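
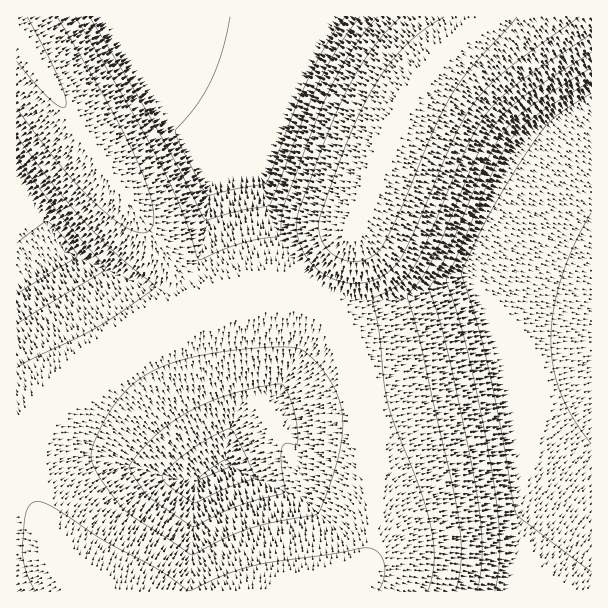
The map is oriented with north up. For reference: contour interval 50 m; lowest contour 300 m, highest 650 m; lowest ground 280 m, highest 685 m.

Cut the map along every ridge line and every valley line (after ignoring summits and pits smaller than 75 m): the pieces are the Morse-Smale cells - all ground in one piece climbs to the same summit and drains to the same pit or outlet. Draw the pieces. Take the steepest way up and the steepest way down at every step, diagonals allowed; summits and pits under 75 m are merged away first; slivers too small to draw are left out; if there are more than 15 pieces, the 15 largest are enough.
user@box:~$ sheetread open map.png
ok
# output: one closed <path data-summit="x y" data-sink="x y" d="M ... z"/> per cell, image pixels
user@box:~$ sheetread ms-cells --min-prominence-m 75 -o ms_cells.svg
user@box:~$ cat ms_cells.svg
<path data-summit="380 162" data-sink="591 330" d="M591 16l-112 0-3 8-42 38-19 25-21 39-40 101-40 52-11 11-5 1 19 10 11 11 12 18 9 20 17 57 8 75-1 55-3 15-6 14-14 14-35 12 277-1z"/><path data-summit="380 162" data-sink="224 465" d="M294 290l-28 0-35 8-34 12-50 24-40 26-24 18-26 22-17 20-8 14-6 19 0 24 4 14 8 24 22 40 8 12 22 21 8 4 216 0 36-12 14-14 6-14 3-15 1-55-6-59-8-42-11-31-17-32-15-17-12-7z"/><path data-summit="17 30" data-sink="261 171" d="M333 16l-316 0-1 17 102 155 58 84 10 10 8-10 8-20 9-67 11-5 32-6 8-4 36-90z"/><path data-summit="380 162" data-sink="261 171" d="M477 16l-142 0-16 23-21 41-36 90-8 4-32 6-11 5-9 67-8 20-8 12 12 12 11 5 19-1 38-10 37 0 11-11 40-52 40-101 21-39 19-25 42-38z"/><path data-summit="17 30" data-sink="62 254" d="M17 34l-1 247 2 1 47-30 55 25 26 9 25 3 12-5 3-2-68-94z"/><path data-summit="380 162" data-sink="62 254" d="M65 252l-49 30 0 233 8 1 11 4 13 16 1-2-15-30-8-27 0-24 4-12 14-27 39-36 42-30 61-34 40-14-22 0-6-4-13-13-14 6-25-3-26-9z"/><path data-summit="380 162" data-sink="591 330" d="M24 516l-8 0 0 75 80 1-28-25-25-39-8-8z"/>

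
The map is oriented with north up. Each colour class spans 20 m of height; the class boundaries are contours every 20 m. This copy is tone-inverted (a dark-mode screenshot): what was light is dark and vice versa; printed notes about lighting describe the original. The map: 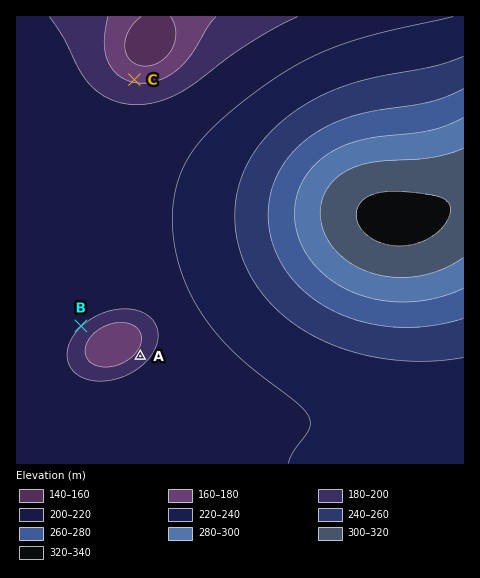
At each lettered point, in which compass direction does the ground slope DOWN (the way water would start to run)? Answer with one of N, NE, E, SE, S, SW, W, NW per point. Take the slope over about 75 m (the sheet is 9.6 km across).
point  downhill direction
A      NW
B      SE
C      N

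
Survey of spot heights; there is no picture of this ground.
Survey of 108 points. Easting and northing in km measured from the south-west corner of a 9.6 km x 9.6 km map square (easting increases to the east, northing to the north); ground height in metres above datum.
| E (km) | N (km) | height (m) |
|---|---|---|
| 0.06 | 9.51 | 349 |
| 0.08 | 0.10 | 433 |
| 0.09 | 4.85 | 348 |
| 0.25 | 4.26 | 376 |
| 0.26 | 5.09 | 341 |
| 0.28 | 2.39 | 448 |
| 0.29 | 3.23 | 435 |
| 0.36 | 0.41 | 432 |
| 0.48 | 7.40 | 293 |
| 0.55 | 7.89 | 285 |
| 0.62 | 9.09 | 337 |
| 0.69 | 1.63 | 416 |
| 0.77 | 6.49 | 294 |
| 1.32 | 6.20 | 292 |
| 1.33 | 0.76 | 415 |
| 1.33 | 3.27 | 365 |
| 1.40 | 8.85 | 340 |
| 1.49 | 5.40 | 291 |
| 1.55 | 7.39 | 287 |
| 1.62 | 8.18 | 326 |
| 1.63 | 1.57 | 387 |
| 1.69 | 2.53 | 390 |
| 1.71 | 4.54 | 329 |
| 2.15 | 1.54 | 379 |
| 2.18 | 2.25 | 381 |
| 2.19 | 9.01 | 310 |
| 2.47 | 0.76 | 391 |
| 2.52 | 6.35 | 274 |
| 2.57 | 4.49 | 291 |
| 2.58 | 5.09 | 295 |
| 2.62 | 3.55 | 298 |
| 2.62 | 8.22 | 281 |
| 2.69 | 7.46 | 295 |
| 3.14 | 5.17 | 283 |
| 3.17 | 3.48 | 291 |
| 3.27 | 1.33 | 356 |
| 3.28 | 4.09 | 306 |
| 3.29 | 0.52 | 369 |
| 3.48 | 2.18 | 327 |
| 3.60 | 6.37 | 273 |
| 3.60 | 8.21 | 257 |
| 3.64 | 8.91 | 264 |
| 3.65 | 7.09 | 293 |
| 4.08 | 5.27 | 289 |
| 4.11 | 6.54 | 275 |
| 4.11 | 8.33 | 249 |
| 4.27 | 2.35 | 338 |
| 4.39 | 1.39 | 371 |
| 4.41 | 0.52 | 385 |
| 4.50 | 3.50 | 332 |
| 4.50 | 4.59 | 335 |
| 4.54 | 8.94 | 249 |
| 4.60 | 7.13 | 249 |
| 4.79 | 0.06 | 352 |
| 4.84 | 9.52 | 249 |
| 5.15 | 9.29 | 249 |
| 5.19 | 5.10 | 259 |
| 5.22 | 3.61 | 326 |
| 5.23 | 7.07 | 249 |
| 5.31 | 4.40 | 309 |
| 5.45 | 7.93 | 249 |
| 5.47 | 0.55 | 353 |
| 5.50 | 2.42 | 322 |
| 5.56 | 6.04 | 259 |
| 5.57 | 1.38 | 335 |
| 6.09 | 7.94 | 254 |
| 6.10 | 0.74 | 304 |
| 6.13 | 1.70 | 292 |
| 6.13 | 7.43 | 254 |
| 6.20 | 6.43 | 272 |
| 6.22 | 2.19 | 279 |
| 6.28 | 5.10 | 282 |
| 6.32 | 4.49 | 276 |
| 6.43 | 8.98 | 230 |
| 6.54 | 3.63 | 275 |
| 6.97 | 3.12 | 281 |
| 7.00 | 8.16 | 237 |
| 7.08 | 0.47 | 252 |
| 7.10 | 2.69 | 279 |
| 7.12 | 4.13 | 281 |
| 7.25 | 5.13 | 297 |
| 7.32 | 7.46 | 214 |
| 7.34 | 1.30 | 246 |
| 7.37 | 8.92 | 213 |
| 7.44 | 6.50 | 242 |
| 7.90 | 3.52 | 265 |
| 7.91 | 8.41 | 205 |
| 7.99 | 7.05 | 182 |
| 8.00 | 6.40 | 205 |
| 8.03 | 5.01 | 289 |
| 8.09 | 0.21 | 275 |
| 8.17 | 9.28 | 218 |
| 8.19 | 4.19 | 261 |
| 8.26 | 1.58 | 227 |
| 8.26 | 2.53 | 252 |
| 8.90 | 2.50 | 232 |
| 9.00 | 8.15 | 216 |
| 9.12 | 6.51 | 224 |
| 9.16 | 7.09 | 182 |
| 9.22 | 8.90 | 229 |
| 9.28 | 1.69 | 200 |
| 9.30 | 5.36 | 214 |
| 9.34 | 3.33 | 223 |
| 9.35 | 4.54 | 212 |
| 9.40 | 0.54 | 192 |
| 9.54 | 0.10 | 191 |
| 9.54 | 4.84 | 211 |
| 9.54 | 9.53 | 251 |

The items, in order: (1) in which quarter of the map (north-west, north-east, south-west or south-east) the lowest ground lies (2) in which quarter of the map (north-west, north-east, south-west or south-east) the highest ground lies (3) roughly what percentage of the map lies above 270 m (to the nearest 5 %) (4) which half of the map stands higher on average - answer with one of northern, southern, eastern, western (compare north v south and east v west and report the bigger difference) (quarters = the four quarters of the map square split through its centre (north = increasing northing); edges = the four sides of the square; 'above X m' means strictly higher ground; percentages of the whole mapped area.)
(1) Look to the north-east quarter for the lowest ground.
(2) Look to the south-west quarter for the highest ground.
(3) Roughly 60 % of the ground is higher than 270 m.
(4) The western half stands higher on average than the eastern half.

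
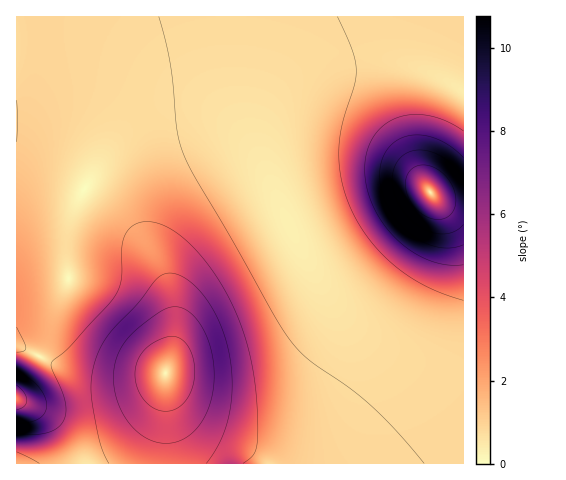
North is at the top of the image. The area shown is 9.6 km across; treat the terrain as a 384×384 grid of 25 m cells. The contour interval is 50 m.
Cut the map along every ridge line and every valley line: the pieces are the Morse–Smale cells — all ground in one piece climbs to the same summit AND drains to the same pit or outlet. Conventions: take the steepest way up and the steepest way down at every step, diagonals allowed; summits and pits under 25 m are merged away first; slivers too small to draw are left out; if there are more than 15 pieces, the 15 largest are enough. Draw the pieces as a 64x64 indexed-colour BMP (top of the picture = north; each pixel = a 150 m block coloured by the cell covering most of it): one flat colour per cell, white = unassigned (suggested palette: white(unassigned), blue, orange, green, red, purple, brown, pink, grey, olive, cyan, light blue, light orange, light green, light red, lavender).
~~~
<image width="64" height="64" href="data:image/bmp;base64,Qk12CAAAAAAAAHYAAAAoAAAAQAAAAEAAAAABAAQAAAAAAAAIAAATCwAAEwsAABAAAAAAAAAA////ALR3HwAOf/8ALKAsACgn1gC9Z5QAS1aMAMJ34wB/f38AIr28AM++FwDox64AeLv/AIrfmACWmP8A1bDFACIiIiIiIiIiIiIhERERERERERERERERERERERERERERIiIiIiIiIiIiIiEREREREREREREREREREREREREREREiIiIiIiIiIiIiIRERERERERERERERERERERERERERESIiIiIiIiIiIiIhERERERERERERERERERERERERERERIiIiIiIiIiIiIiEREREREREREREREREREREREREREREiIiIiIiIiIiIiIRERERERERERERERERERERERERERESIiIiIiIiIiIiIhERERERERERERERERERERERERERERIiIiIiIiIiIiIiEREREREREREREREREREREREREREREiIiIiIiIiIiIiIRERERERERERERERERERERERERERESIiIiIiIiIiIiIhERERERERERERERERERERERERERERIiIiIiIiIiIiIiEREREREREREREREREREREREREREREiIiIiIiIiIiIiIRERERERERERERERERERERERERERESIiIiIiIhERESIhERERERERERERERERERERERERERERIiIiIREREREREREREREREREREREREREREREREREREREiIiERERERERERERERERERERERERERERERERERERERESIhERERERERERERERERERERERERERERERERERERERERIRERERERERERERERERERERERERERERERERERERERERERERERERERERERERERERERERERERERERERERERERERERERERERERERERERERERERERERERERERERERERERERERERERERERERERERERERERERERERERERERERERERERERERERERERERERERERERERERERERERERERERERERERERERERERERERERERERERERERERERERERERERERERERERERERERERERERERERERERERERERERERERERERERERERERERERERERERERERERERERERERERERERERERERERERERERERERERERERERERERERERERERERERERERERERERERERERERERERERERERERERERERERERERERERERERERERERERERERERERERERERERERERERERERERERERERERERERERERERERERERERERERERERERERERERERERERERERERERERERERERERERERERERERERERERERERERERERERERERERERERERERERERERERERERERERERERERERERERERERERERERERERERERERERERERERERERERERERERERERERERERERERERERERERERERERERERERERERERERERERERERERERERERERERERERERERERERERERERERERERERERERERERERERERERERERERERERERERERERERERERERERERERERERERERERERERERERERERERERERERERERERERERERERERERERERERERERERERERERERERERERERERERERERERERERERERERERERERERERERERERERERERERERERERERERERERERERERERERERERERERERERERERERERERERERERERERERERERERERERERERERERERERERERERERERERERERERERERERERERERERERERERERERERERERERERERERERERERERERERERERERERERERERERERERERERERERERERERERERERERERERERERERERERERERERERERERERERERERERERERERERERERERERERERERERERERERERERERERERERERERERERERERERERERERERERERERERERERERERERERERERERERERERERERERERERERERERERERERERERERERERERERERERERERERERERERERERERERERERERERERERERERERERERERERERERERERERERERERERERERERERERERERERERERERERERERERERERERERERERERERERERERERERERERERERERERERERERERERERERERERERERERERERERERERERERERERERERERERERERERERERERERERERERERERERERERERERERERERERERERERERERERERERERERERERERERERERERERERERERERERERERERERERERERERERERERERERERERERERERERERERERERERERERERERERERERERERERERERERERERERERERERERERERERERERERERERERERERERERERERERERERERERERERERERERERERERERERERERERERERERERERERERERERERERERERERERERERERERERERERERERERERERERERERERERERERERERERERERERERERERERERERERERERERERERERERERERERERERERERERERERERERERERERERERERERERERERERERERERERERERERERERERERERERERERERERERERERERERERERERERERERERERERERERERERERERERERERERERERERERERERERERERERERERERERERERERERERERERERERERERERERERERERERERERERERERERERERERERERERERERERERERERERERERERERERERERERERERERERERERERERERERER"/>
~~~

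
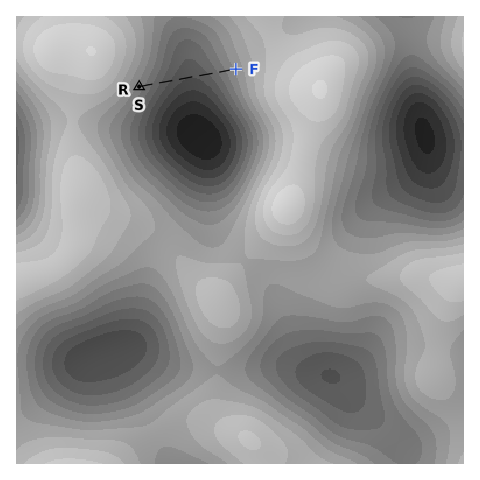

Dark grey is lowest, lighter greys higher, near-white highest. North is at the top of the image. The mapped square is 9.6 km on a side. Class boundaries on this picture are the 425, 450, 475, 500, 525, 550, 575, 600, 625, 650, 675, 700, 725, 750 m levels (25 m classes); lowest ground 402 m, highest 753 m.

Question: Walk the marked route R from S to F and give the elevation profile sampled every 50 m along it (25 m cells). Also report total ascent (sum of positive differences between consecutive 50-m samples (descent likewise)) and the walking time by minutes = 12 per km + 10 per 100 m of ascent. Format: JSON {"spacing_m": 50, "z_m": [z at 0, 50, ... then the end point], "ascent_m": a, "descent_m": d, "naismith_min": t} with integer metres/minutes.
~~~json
{"spacing_m": 50, "z_m": [616, 609, 602, 595, 588, 581, 574, 567, 560, 553, 547, 540, 534, 529, 523, 518, 514, 510, 507, 504, 502, 501, 500, 501, 502, 504, 506, 510, 514, 518, 523, 529, 535, 542, 549, 556, 563, 570, 577, 584, 591, 598, 605, 606], "ascent_m": 106, "descent_m": 115, "naismith_min": 36}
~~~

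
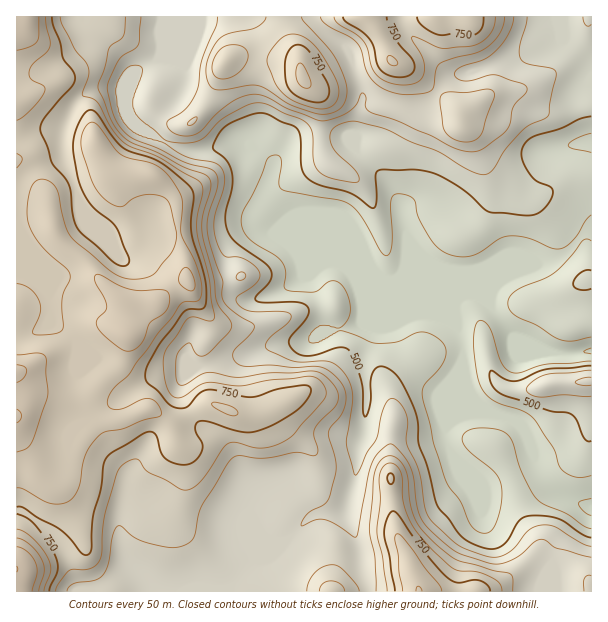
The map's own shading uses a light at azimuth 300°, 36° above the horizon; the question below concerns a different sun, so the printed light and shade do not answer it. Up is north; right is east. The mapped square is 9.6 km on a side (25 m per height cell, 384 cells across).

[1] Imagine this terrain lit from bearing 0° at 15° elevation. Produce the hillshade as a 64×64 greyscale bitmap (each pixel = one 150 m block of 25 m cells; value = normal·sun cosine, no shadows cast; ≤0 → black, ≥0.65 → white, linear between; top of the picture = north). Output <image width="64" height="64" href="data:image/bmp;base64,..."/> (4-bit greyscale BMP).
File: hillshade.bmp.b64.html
<image width="64" height="64" href="data:image/bmp;base64,Qk12CAAAAAAAAHYAAAAoAAAAQAAAAEAAAAABAAQAAAAAAAAIAAATCwAAEwsAABAAAAAAAAAAAAAAABEREQAiIiIAMzMzAERERABVVVUAZmZmAHd3dwCIiIgAmZmZAKqqqgC7u7sAzMzMAN3d3QDu7u4A////AFQhEjNFZ3ZmVWZmZmZmZnd4qpmHVEV4maq7unVWZmZmVTIiIiRndlVVVVVmZmZmd4mqmYZURnmaq8zLllVmZndmZUMgE1ZlVERFVWZmZmZ3iZmYdlRXiaq87u24ZWZmiYmZdTIjVlRERERVZmZmZmd4iHd2RFeau83v/tqGZmeau7p1REVVRERERFZmZmZmZnd3d2VEWKvM3e7cy5dmeKvMuWRVZlVERERFVmZmZmZmZ3d3VDRpvMzMy6qqqYiazMuWVFZlVVVVVVVmZmZmZmZ3eJdlVorMy6qZiImqqqvMuWREVmVVVVVVVWZmZmZmZmeJl2Z4mru6iIh3eKvMzMuGQzRVVUVVVVVVVVZmZmZmZneHd3iZmZiHdnd4m8zLqUMiM0VURVVVVVVEVWZmZmZVVmd3d4iHiId2ZneJq6l2IiNERVRFVVVVVDRFZmZmZlVVZ3ZmZ3d4h2ZmZ3iIdUQjRVZVVUVVVVREM0VWZmZmZVVXdlVWZ3eHZmZnd2VDMzRWdmVlVVVURDMzRFVVVmZVVVZ3Znd3d3ZmVWZ3ZUQzVWZ2ZmVUVVQzMzM0REREVURWZ3iaqYd3ZmVEVndlVURVZmZlVUNFVDI0QzMyERIzNGZ3ib3KmHdmVEVmdmZVVEVmZmVEMiNVREVUMhEAARJFd3eJvLmId2VEVWdmZVVURWZmZkQyIkVVZmVCEBIiI1d3ZomZh3d2ZVZnd2ZVVVVEVmZmVDMiJFZnZkIBIzM0VmVWeHdmZnZneIiHZURFVURVVmZlVDISRnZUIRIzMzMzM0Z3d2ZndmeIiHZUREVWZVVVZmZ3ZDNphkIjRVVDMiIiNWd4d3d2Znd2VDIzRFV2VVVmZniHd5uoVGeIh2VDMiJFZ3iYh2ZmZlMhABIzM2ZVZmZlZomqq7qZq7qZh3VERVZmeJh2ZmZlMQEAARERVmZnd2VVaJqZvM3d3LqrqXeJh2Z4mGVWZmQjVmVCIiFVZnd3dlRGeHeKzdzd3d3u3LuYdniHVUVmZEeszLqZiHZmZmZ3ZURWZmeKqrzd7v//25h3iIZVRWZlabze////qXZmZmZlMjRmZlZ4iavN7//ah3iIh2ZVVlV5mave7v+7qHZmZUMhE0RVRFVWeJq83cqYiJmHdmZmZnh2Z4h3iZmphmZTIjIhIjVUM0RFZ3eJqqmZmYh3d2Zmd2ZlQhESZ4h2ZUM0VUEBNVQzRERDNFZ4mZiIiIiHdmeHVUMiIiFVZmZlVWd3UgAjM0Z3dkMyNFVndmZ3iIdmZ4ZDIjRVVFVmZmZ3d3ZTEQADeau6l2REM0ZmZmZ3dmZohkM0RWZmZmZmZ3dmZlVCAAWbqrzLqXZVVmZmZmZmZnd2VVVWZmZ3ZmZmZVZ3d2QQJohleavLqHd3ZmZmZmZmdmZndmZVVXdmZmVFeaqphjJWZTEkaJqZiYdmZmZmZmZmZniIh2VUdmZmZVesy6qHVnd2QzNGd3iJhmZmZmZmZmZmeImYh2ZmZmVVesypmIh4iIiId3ZmZnh2ZlVmZmZmZmZmd4iIh2ZmVFabqXd3iImYiau6mHZmZmZmVWZmZURFVmZmZniZZmVEaaqGVmd4iZiJvLqYZmZmZmVFZmVDMzNFZmVVV4hmVEaaqGZVZ3eJiImrqYdmZmZmZUVmZUREQzRERERWd2ZUWKl2ZVZmZnd3eJmHZmZmZmZURmZVVWZVQzMzRFVnZlV4h2ZUVWZmZmZnd2VmZmZmZkNWZVVmd2VDMzNFVVZmZnd2ZDNVZmVlRFZmVVVmZmZlM1ZlVmd3ZURDREVVVWZnd2ZDI1VVVWUyNVVmVVVVVUMkZlVmZmVVREVVVVVVZmd3ZTM0RERGdkIkVWZVRDMiESRlVVVVVERFVWZlVVVmd4dkNEVDM0eIZDRVVmVDIQABNWVERERDNEVWZmZlVWd4mGREVUQ0abunVWZWZlMhABNWVDNEQzM0RVZnd2ZmVomYZEVWZ3m97tuXdmZmZDIjVnZDMzMzMzRFVnd3d3dmeIdURWir3v//7bl3ZmZlRFeIdTMzMzMzM0VWd4iIiHd3dlRFi9///suqqHdmVWZWeJhlREQzMhESNEVnd3iIeHd3ZVet///HQjV3ZmVVVmZ4dmZVVDIQAAEjM0RVZmdnd3d3ic7tyUEAAUVVVVRFVWZmVVVCIREBIzMiIiIzRVVmZ4mrzbhTMzEAEjNEQyIzIiMzMiIjRERVREMhERIjRERWiru6dTRol0EAASIgAAAAARESI1VVZmVVVUMzMzJDM0V6updlRnmpdBAAAAAAAAACNDRFVVZ3ZVVVRFVmVGVDM1m6hmZmZ4mFMQAAAAAAATRVVDM0V4mHZVVEVmZmd2UyNohmZ3dmeHUhAAAAACRVVVQhABNYq7qHZlVVVmZ3d2REVUVnh2ZnYxARESM0V4h2QgAAE1iau6mIh3ZVZmZ3d3ZUM1Z3d2dkIiM0VVZ4mYZBAAE0VWZ4mZmZh1VWRVZ4h2UyNGd3Z3dkRVVWd4mZhkIjRmZDIiRniIiIdVUzNGiIdkIjRmZmiZh2ZneJmZl1Q1eJhjEAACRmd3d2VSI0aIh2QyNWZmaKu5h3eKu6mFMTWJqEIQAAAUVmZmZVM0aId2VURWZmZnmrqZiJrLp0AAJomFISIQABJGZmZlVVZ4h2ZlVWZmZmaJmZmImql0AABHiFMiNDMzM0VmZmVVVniHZmZmVWZmZniIiIiJmFMAAVeHQyNFVVRERWZmZV"/>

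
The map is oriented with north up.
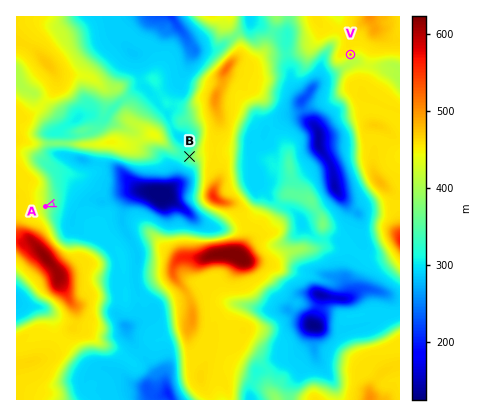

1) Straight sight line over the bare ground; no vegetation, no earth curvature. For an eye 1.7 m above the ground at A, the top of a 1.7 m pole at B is in view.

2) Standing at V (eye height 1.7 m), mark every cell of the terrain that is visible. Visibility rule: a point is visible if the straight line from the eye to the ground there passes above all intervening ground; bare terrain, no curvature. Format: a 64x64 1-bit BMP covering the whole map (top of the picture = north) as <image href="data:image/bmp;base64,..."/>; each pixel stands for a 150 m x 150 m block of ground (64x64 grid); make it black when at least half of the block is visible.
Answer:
<image width="64" height="64" href="data:image/bmp;base64,Qk0+AgAAAAAAAD4AAAAoAAAAQAAAAEAAAAABAAEAAAAAAAACAAATCwAAEwsAAAIAAAAAAAAA////AAAAAAAAAAAAAAAAAAAAAAAAAAAAAAAAAAAAAAAAAAAAAAAAAAAAAAAAAAAAAAAAAAAAAAAAAAAAAAAAAAAAAAAAAAAAAAAAAAAAAAAAAAAAAAAAAAAAAAAAAAAAAAAAAAAAAAAAAAAAAAAAAAAAAAAAAAAAAAAAAAAAAAAAAAAAAAAAAABAAAAAAAAAAMAAAAAAAAAAwAAAAAAAAADAAAAAAAAAAcAAAAAAAAABwAAAAAAAAAPAAAAA+AAAB4AAAAP4AAAPAAAPx/wAAA4AAAP/jgAAHAAAAH+OAAA4AAAAB8QAAeAAAAAB/AAAAAAAAAP8AAAAAAAAA/gAAAAAAAAD8AAAAAAAAA/gAAAAAAAAf8AAAAAAAAB/j4AAAAAAAP/PgAAAAAAAf8cAAAAAAAB/gwAAAAAAAH+ngAAAAAAAf/eAAAAAAAB/94AAAAAAAH//gAAAAAAAP/+AAAAAAAAf/4AAAAAAAB3/gAAAAAAAPH8AAAAAAAA8DgAAAAAAADwAAAAAAAAAfAAAAAAAAABEACAAAAAAAAAAAAAAAAAAAAAAAAAAAAAAAAAMAAAAAAAAA/wAAAAAAAAD8AAAAAAAAAPgAAAAAAAAA+AAAAAAAAAB4AAAAAAAAABAAAAAAAAAABAAAAAAAAAAEAAAAAAAAAAAAAAAAAAAAAAAAAAAAAAAAA=="/>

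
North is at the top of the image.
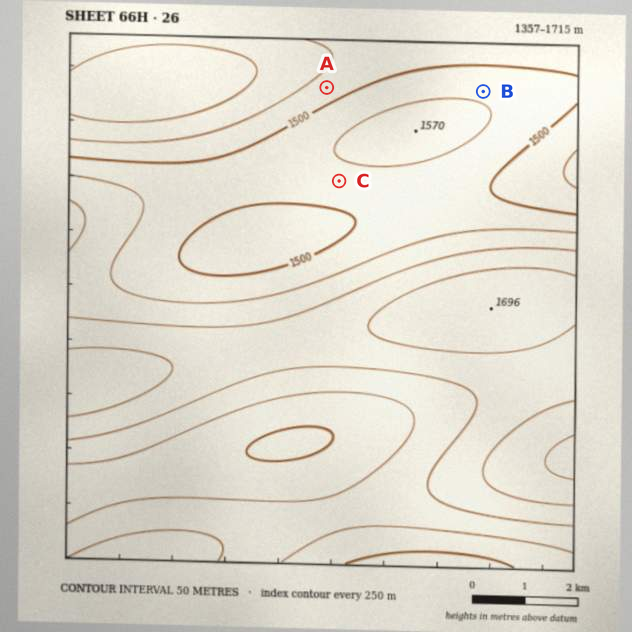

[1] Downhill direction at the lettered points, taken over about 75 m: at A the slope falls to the NW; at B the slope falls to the N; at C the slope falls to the S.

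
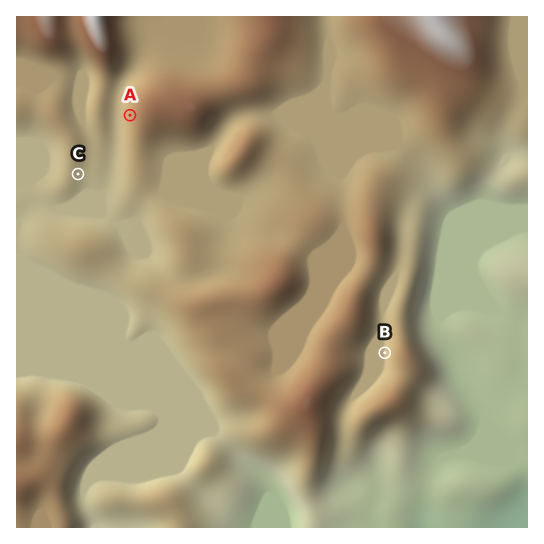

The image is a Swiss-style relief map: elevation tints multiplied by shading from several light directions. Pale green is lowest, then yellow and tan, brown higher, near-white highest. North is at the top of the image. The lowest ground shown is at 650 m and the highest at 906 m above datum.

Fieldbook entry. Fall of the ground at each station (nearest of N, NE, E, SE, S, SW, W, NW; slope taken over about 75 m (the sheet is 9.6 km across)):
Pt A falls W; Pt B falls W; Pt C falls SE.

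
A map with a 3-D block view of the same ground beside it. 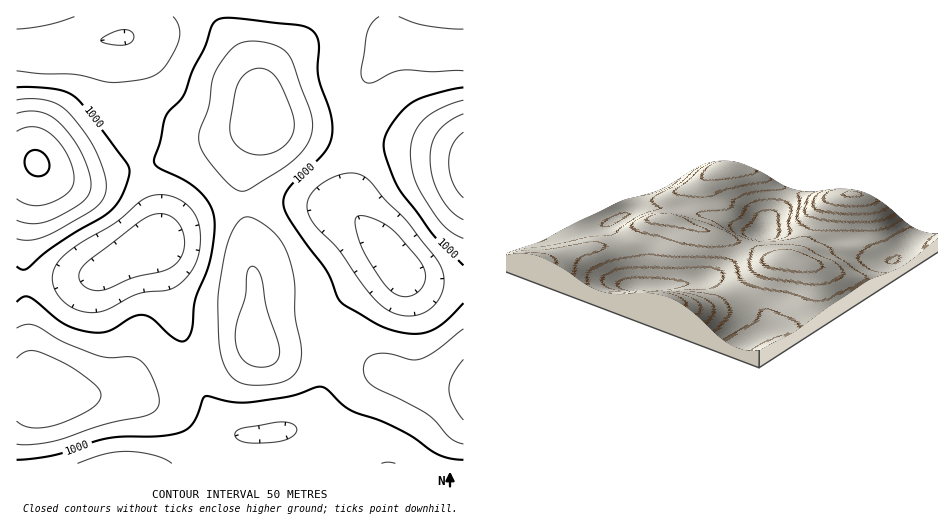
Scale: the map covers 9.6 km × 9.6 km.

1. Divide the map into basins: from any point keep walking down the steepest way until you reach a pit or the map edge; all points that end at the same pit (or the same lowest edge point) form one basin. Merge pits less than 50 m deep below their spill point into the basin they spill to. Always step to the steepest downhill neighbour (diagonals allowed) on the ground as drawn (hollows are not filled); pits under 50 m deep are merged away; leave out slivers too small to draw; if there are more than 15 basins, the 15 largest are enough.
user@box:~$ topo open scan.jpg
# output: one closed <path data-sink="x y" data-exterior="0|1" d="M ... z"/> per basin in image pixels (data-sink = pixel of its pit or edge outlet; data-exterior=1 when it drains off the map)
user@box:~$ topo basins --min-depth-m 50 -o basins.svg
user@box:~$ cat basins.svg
<path data-sink="400 270" data-exterior="0" d="M265 121l-17 32-6 27 2 24 11 82-2 36 2 20 11 6 15 0 24-4 35 1 15 6 23 17 27 13 21 5 29 1 8 2 1-232-36-9-98-11-57-11z"/><path data-sink="151 245" data-exterior="0" d="M264 121l-25 13-77 27-71 17-28 0-14-6-14-10-19 0 1 231 18 2 57 0 13-2 19-6 29-22 19-8 18-5 45-6 20-6-2-11 2-43-11-82-2-24 6-27z"/><path data-sink="126 463" data-exterior="1" d="M255 340l-26 7-32 4-25 6-19 8-29 22-19 6-13 2-57 0-18-2-1 70 448 0 0-73-2-2-36-2-21-5-27-13-23-17-15-6-35-1-24 4-15 0-8-3z"/><path data-sink="122 38" data-exterior="0" d="M227 16l-210 0-1 145 19 1 14 10 11 5 24 2 78-18 68-24 30-13 4-4 0-3-4-26-9-22-21-38z"/><path data-sink="463 49" data-exterior="1" d="M463 16l-164 0-2 13-5 12-22 27-7 15-1 23 2 14 9 6 57 11 90 10 43 9z"/>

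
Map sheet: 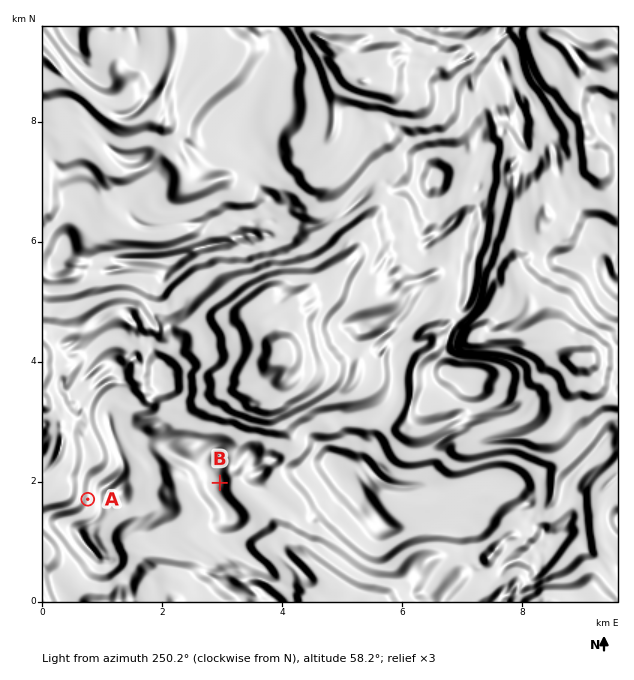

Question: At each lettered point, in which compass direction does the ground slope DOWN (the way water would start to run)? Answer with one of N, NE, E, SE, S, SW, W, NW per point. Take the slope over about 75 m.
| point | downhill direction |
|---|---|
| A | W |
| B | E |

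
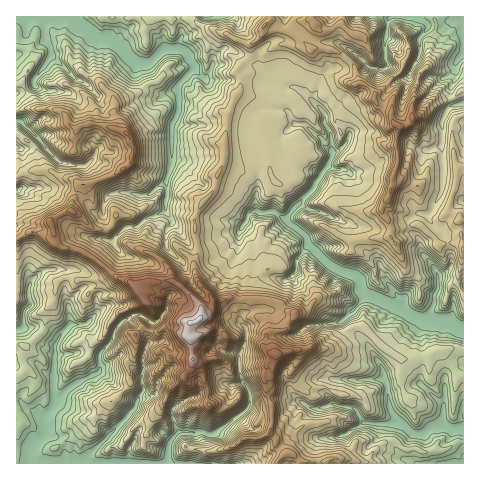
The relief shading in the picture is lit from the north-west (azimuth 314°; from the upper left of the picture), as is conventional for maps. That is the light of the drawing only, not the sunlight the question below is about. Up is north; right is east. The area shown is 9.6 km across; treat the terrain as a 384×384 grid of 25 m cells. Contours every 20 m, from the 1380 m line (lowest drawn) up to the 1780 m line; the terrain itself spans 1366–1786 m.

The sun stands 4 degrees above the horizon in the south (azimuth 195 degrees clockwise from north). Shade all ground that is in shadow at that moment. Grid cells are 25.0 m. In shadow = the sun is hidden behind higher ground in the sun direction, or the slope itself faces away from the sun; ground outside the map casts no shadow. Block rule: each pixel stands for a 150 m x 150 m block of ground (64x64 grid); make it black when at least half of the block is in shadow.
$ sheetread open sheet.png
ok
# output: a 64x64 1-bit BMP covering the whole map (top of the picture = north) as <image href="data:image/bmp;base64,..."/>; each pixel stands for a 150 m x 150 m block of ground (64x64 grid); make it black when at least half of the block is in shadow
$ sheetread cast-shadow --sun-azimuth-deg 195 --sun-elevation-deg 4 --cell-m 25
<image width="64" height="64" href="data:image/bmp;base64,Qk0+AgAAAAAAAD4AAAAoAAAAQAAAAEAAAAABAAEAAAAAAAACAAATCwAAEwsAAAIAAAAAAAAA////AAAAAAAAAAAACEB/AAAAAAAB//gABAwQ/gP/8fwODgn/B////wAHGf/3////AAOC//////9gAcYD9///HOPg4gH3/94AwQDxwu//vAAAPXj/79z8MAj+KA/nB/zoCP5GX8Z/+OAYfsYfhj/4ALA+0x2AADgBYBxAA6AAMAAZ2QJ/AAAhgBgMHn8Phyf4w4YcHD//z//h8kBDv/+f/+Hz+D+//z//QPn9z5////9AHO///////jAHB/8P//+SQAAx/Q///xBAQAh/////IEAgAf////wRFEH/////6DQPx//////AcAAP/////5DwAB/////+AeAAf/////4BwAP//////AOIA//////584jz//////fzOOc//////4Pw/Hn////+B/H///////hhO///////9/ER/////+Dz+AH/x//34H/4AD/gP/fAP9DAB/x/88B/hfB//x/5wB8F+P//f/mADAH5/H9/8oAfAfn7eH/iAD8D+3wA/9oAeQmL8AH/+gP4EBngz//4AdoDGcn//+ACEAMOA//71AYwA2f////cAGAL+/////wAwA/9f////QGAH/5///v/AAH/////+PgAA//////77gAH///////DAAD//////4OAAf//f///AgAfn/////8AwH4//3///APAAP/////8H+AJ//////x/97///w=="/>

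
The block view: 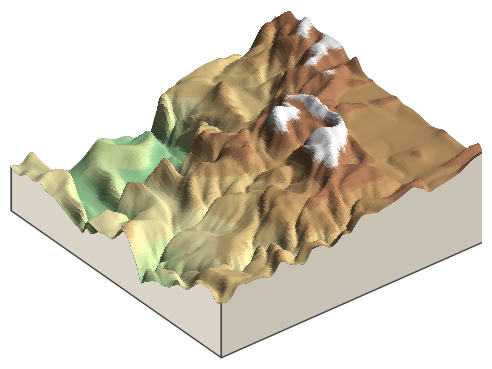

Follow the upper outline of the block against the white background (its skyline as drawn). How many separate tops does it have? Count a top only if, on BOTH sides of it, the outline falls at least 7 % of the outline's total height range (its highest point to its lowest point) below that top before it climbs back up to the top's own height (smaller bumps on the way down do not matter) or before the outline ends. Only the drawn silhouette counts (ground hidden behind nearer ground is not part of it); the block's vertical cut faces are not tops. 2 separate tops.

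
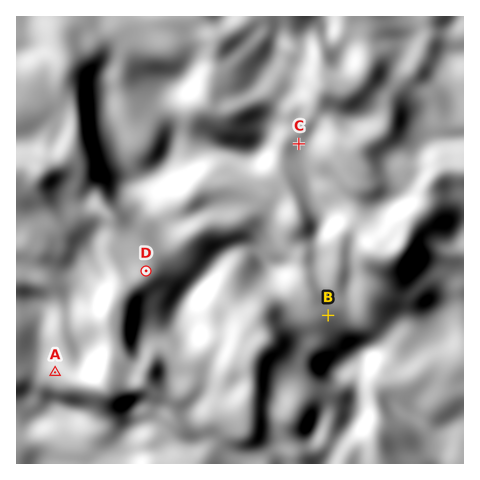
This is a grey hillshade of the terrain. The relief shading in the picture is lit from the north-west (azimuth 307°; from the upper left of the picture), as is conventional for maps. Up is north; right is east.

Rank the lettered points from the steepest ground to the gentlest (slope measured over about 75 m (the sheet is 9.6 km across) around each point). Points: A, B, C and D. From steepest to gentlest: A C B D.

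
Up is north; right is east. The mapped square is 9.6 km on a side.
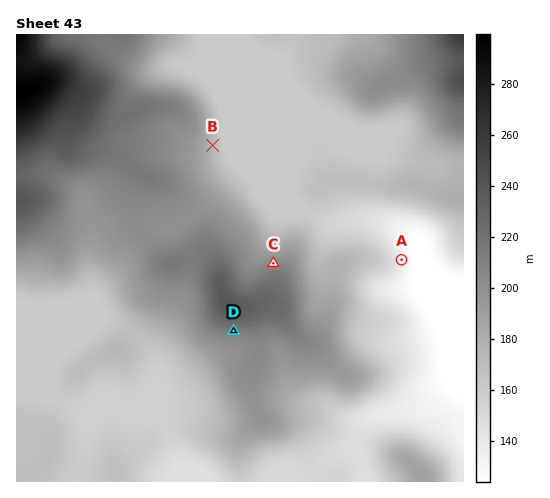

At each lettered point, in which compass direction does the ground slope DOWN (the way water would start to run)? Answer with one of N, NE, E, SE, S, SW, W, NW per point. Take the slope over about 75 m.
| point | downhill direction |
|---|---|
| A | E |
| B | E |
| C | N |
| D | S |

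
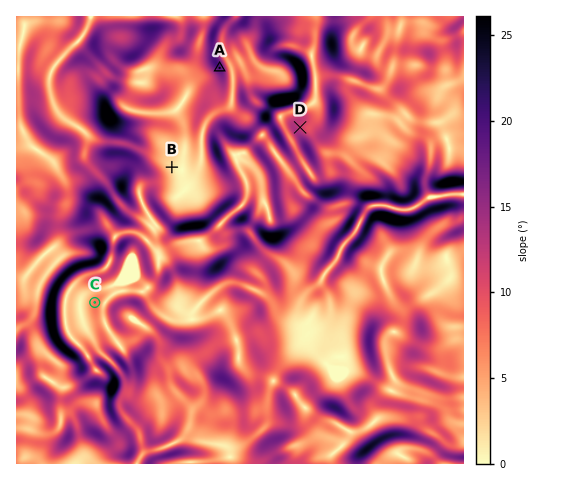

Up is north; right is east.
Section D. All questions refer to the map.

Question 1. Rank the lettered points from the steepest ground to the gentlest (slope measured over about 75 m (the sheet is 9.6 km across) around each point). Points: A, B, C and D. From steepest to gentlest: A D C B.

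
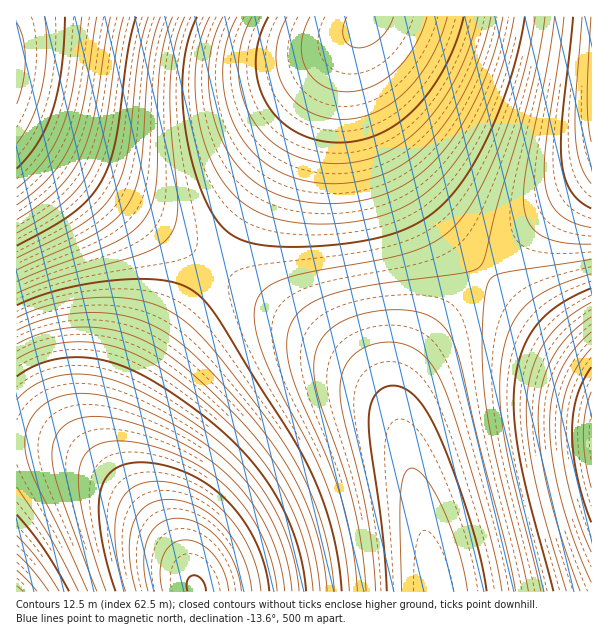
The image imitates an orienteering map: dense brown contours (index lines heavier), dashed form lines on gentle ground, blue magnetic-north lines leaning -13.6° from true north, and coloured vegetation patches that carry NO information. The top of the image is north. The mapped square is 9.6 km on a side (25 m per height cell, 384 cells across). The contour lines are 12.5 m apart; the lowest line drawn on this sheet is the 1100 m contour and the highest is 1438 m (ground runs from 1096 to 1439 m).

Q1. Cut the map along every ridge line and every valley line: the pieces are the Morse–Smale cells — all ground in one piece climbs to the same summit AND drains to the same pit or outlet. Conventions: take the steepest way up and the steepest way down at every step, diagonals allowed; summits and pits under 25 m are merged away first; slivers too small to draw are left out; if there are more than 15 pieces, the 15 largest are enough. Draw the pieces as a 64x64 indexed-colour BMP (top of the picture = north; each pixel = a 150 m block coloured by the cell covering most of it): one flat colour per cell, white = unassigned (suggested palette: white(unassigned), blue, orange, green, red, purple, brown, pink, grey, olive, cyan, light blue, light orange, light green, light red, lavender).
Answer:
<image width="64" height="64" href="data:image/bmp;base64,Qk12CAAAAAAAAHYAAAAoAAAAQAAAAEAAAAABAAQAAAAAAAAIAAATCwAAEwsAABAAAAAAAAAA////ALR3HwAOf/8ALKAsACgn1gC9Z5QAS1aMAMJ34wB/f38AIr28AM++FwDox64AeLv/AIrfmACWmP8A1bDFAHd3d3d3d3d3d3cRERERERERERERERERMzMzMzMzMzMzd3d3d3d3d3d3dxEREREREREREREREREzMzMzMzMzMzN3d3d3d3d3d3dxERERERERERERERERETMzMzMzMzMzM3d3d3d3d3d3d3ERERERERERERERERERMzMzMzMzMzMzd3d3d3d3d3d3EREREREREREREREREREzMzMzMzMzMzN3d3d3d3d3d3ERERERERERERERERERETMzMzMzMzMzM3d3d3d3d3d3cRERERERERERERERERETMzMzMzMzMzMzd3d3d3d3d3cRERERERERERERERERERMzMzMzMzMzMzN3d3d3d3d3cREREREREREREREREREREzMzMzMzMzMzM3d3d3d3d3dhERERERERERERERERERETMzMzMzMzMzMzd3d3d3d3dhERERERERERERERERERERMzMzMzMzMzMzN3d3d3d3dhERERERERERERERERERERMzMzMzMzMzMzM3d3d3d3dmEREREREREREREREREREREzMzMzMzMzMzMzd3d3d3dmERERERERERERERERERERETMzMzMzMzMzMzN3d3d3ZmYRERERERERERERERERERERMzMzMzMzMzMzM3d3d2ZmZhERERERERERERERERERERMzMzMzMzMzMzMzd3ZmZmZmEREREREREREREREREREREzMzMzMzMzMzMzNmZmZmZmYRERERERERERERERERERETMzMzMzMzMzMzM2ZmZmZmZhERERERERERERERERERERMzMzMzMzMzMzMzZmZmZmZmERERERERERERERERERERMzMzMzMzMzMzMzNmZmZmZmYREREREREREREREREREREzMzMzMzMzMzMzM2ZmZmZmZmERERERERERERERERERFTMzMzMzMzMzMzMzZmZmZmZmYRERERERERERERERERFVUzMzMzMzMzMzMzNmZmZmZmZmEREREREREREREREREVVTMzMzMzMzMzMzM2ZmZmZmZmYREREREREREREREREVVVMzMzMzMzMzMzMzZmZmZmZmZmEREREREREREREREVVVVTMzMzMzMzMzMzNmZmZmZmZmYRERERERERERERFVVVVVMzMzMzMzMzMziGZmZmZmZmZmERERERERERERFVVVVVVTMzMzMzMzMziIZmZmZmZmZmYRERERERERERFVVVVVVVUzMzMzMzMziIhmZmZmZmZmZmERERERERERVVVVVVVVVVMzMzMzMziIiGZmZmZmZmZmZhERERERERVVVVVVVVVVUzMzMzM4iIiIZmZmZmZmZmZmEREREREVVVVVVVVVVVVVMzMzM4iIiIhmZmZmZmZmZmZhEREREVVVVVVVVVVVVVVTMzM4iIiIiGZmZmZmZmZmZmYRERFVVVVVVVVVVVVVVVUzM4iIiIiIZmZmZmZmZmZmZhERFVVVVVVVVVVVVVVVVVM4iIiIiIhmZmZmZmZmZmZmYRVVVVVVVVVVVVVVVVVVVYiIiIiIiGZmZmZmZmZmZmZmVVVVVVVVVVVVVVVVVVVUSIiIiIiIZmZmZmZmZmZmZiJVVVVVVVVVVVVVVVVVVUREiIiIiIhmZmZmZmZmZmZiIiVVVVVVVVVVVVVVVVVURERIiIiIiGZmZmZmZmZmYiIiIlVVVVVVVVVVVVVVVURERESIiIiIZmZmZmZmZmYiIiIiVVVVVVVVVVVVVVVVRERERESIiIhmZmZmZmZmIiIiIiIlVVVVVVVVVVVVVVREREREREiIiGZmZmZmZmIiIiIiIiJVVVVVVVVVVVVVRERERERERIiIZmZmZmZiIiIiIiIiIlVVVVVVVVVVVVRERERERERESIhmZmZmZiIiIiIiIiIiJVVVVVVVVVVVVEREREREREREiGZmZmYiIiIiIiIiIiIiVVVVVVVVVVVEREREREREREREZmZmYiIiIiIiIiIiIiJVVVVVVVVVVERERERERERERERmZmIiIiIiIiIiIiIiIiVVVVVVVVVURERERERERERERGZmIiIiIiIiIiIiIiIiJVVVVVVVVUREREREREREREREZiIiIiIiIiIiIiIiIiIiVVVVVVVURERERERERERERERiIiIiIiIiIiIiIiIiIiIlVVVVVVRERERERERERERERCIiIiIiIiIiIiIiIiIiIiVVVVVVREREREREREREREREIiIiIiIiIiIiIiIiIiIiIlVVVVVEREREREREREREREQiIiIiIiIiIiIiIiIiIiIiVVVVVURERERERERERERERCIiIiIiIiIiIiIiIiIiIiIlVVVUREREREREREREREREIiIiIiIiIiIiIiIiIiIiIiVVVVREREREREREREREREQiIiIiIiIiIiIiIiIiIiIiIlVVVERERERERERERERERCIiIiIiIiIiIiIiIiIiIiIiJVVEREREREREREREREREIiIiIiIiIiIiIiIiIiIiIiIlVUREREREREREREREREQiIiIiIiIiIiIiIiIiIiIiIiJVRERERERERERERERERCIiIiIiIiIiIiIiIiIiIiIiIiVEREREREREREREREREIiIiIiIiIiIiIiIiIiIiIiIiIkREREREREREREREREQiIiIiIiIiIiIiIiIiIiIiIiIiRERERERERERERERERCIiIiIiIiIiIiIiIiIiIiIiIiIkRERERERERERERERE"/>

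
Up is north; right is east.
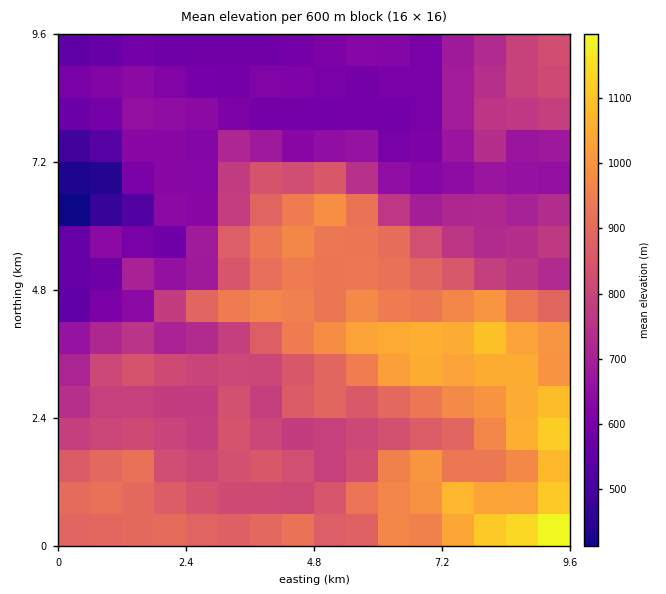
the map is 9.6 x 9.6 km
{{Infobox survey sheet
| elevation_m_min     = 390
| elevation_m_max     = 1220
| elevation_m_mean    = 800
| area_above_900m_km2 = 26.8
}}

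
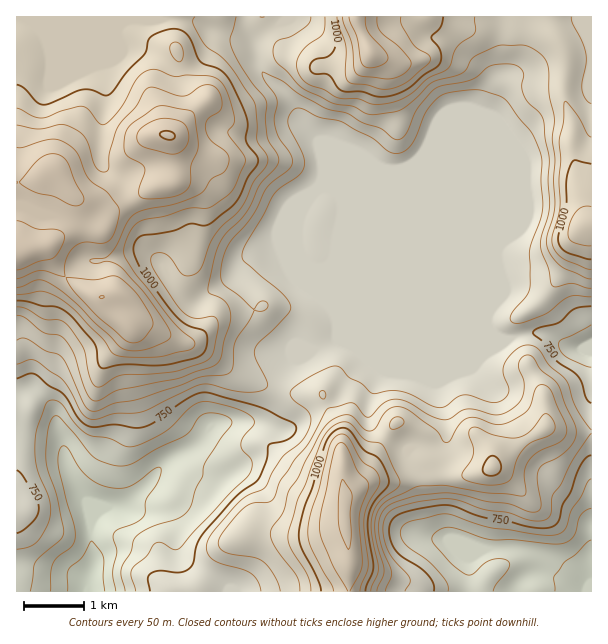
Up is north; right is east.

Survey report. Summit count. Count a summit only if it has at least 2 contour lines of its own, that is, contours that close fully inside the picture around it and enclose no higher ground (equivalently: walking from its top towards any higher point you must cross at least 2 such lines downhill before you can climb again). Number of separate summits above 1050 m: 1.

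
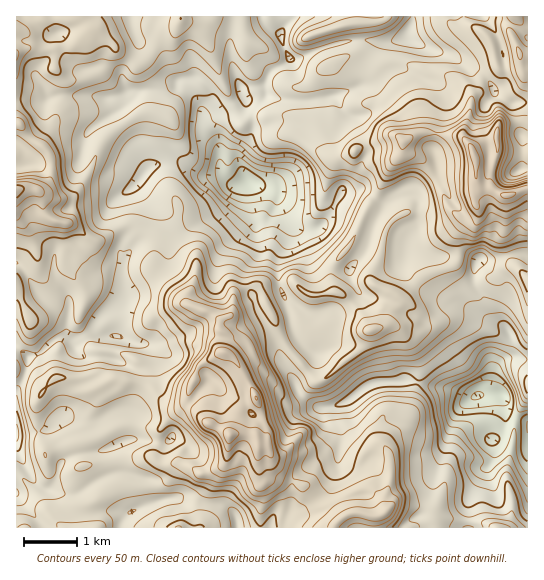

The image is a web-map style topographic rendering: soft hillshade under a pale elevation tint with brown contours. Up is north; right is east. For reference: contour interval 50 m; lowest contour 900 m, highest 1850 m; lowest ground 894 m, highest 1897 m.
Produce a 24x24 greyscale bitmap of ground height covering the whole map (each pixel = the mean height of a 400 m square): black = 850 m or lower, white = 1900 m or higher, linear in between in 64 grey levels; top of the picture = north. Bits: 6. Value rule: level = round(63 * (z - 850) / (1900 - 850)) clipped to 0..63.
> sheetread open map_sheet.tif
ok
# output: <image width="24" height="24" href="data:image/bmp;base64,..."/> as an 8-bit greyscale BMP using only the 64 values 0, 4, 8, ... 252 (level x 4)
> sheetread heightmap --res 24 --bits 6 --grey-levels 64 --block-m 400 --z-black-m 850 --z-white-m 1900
<image width="24" height="24" href="data:image/bmp;base64,Qk12BgAAAAAAADYEAAAoAAAAGAAAABgAAAABAAgAAAAAAEACAAATCwAAEwsAAAABAAAAAAAAAAAAAAEBAQACAgIAAwMDAAQEBAAFBQUABgYGAAcHBwAICAgACQkJAAoKCgALCwsADAwMAA0NDQAODg4ADw8PABAQEAAREREAEhISABMTEwAUFBQAFRUVABYWFgAXFxcAGBgYABkZGQAaGhoAGxsbABwcHAAdHR0AHh4eAB8fHwAgICAAISEhACIiIgAjIyMAJCQkACUlJQAmJiYAJycnACgoKAApKSkAKioqACsrKwAsLCwALS0tAC4uLgAvLy8AMDAwADExMQAyMjIAMzMzADQ0NAA1NTUANjY2ADc3NwA4ODgAOTk5ADo6OgA7OzsAPDw8AD09PQA+Pj4APz8/AEBAQABBQUEAQkJCAENDQwBEREQARUVFAEZGRgBHR0cASEhIAElJSQBKSkoAS0tLAExMTABNTU0ATk5OAE9PTwBQUFAAUVFRAFJSUgBTU1MAVFRUAFVVVQBWVlYAV1dXAFhYWABZWVkAWlpaAFtbWwBcXFwAXV1dAF5eXgBfX18AYGBgAGFhYQBiYmIAY2NjAGRkZABlZWUAZmZmAGdnZwBoaGgAaWlpAGpqagBra2sAbGxsAG1tbQBubm4Ab29vAHBwcABxcXEAcnJyAHNzcwB0dHQAdXV1AHZ2dgB3d3cAeHh4AHl5eQB6enoAe3t7AHx8fAB9fX0Afn5+AH9/fwCAgIAAgYGBAIKCggCDg4MAhISEAIWFhQCGhoYAh4eHAIiIiACJiYkAioqKAIuLiwCMjIwAjY2NAI6OjgCPj48AkJCQAJGRkQCSkpIAk5OTAJSUlACVlZUAlpaWAJeXlwCYmJgAmZmZAJqamgCbm5sAnJycAJ2dnQCenp4An5+fAKCgoAChoaEAoqKiAKOjowCkpKQApaWlAKampgCnp6cAqKioAKmpqQCqqqoAq6urAKysrACtra0Arq6uAK+vrwCwsLAAsbGxALKysgCzs7MAtLS0ALW1tQC2trYAt7e3ALi4uAC5ubkAurq6ALu7uwC8vLwAvb29AL6+vgC/v78AwMDAAMHBwQDCwsIAw8PDAMTExADFxcUAxsbGAMfHxwDIyMgAycnJAMrKygDLy8sAzMzMAM3NzQDOzs4Az8/PANDQ0ADR0dEA0tLSANPT0wDU1NQA1dXVANbW1gDX19cA2NjYANnZ2QDa2toA29vbANzc3ADd3d0A3t7eAN/f3wDg4OAA4eHhAOLi4gDj4+MA5OTkAOXl5QDm5uYA5+fnAOjo6ADp6ekA6urqAOvr6wDs7OwA7e3tAO7u7gDv7+8A8PDwAPHx8QDy8vIA8/PzAPT09AD19fUA9vb2APf39wD4+PgA+fn5APr6+gD7+/sA/Pz8AP39/QD+/v4A////AIiMkJCEfIyUlIyEoKCouMDAtIiEdGx0aHiAiIyIhICEkJSkwLCwrLC0uJB8cFxcWHSEiIyIiJCgsMDE1MSsoJykqIR0bExIRHCMiIyIkJygqMzY6NCslJCgpIRsXEAwMHCEiIiIiJSYwOTs5LykiISUmIhsRDAkKICMhIyMjJi00Njc2KSAbGyAjIhkLBwcLISYlJiYlJiwzMzc0JiEhGxgaGhUMBQUQICMjIyMjIyYxNjgvJCQlJB4cGxkVDwsUIB8dHh4fICMsNzQrJSMjJiglJB8aFhMWJiMfHhweIicsMy8oJSMjJSwrJyQfHBkcJiMhIR0dIy0wLiwnIyQkJScpJyIgHh0hJSQjIx8eIicqJSclIiUlJCcmJSMhHyEkJiUkIx8fIiImIB4cGx0hIiMjIiMkHyIkKScnJiEfICAgHBcVFBQZIiIjIiUpKSooLy4rIh4fHh4cFxIQEBIWHSMjIyYuNDIxNDEpIRoZHB4ZEQsLDBIZGSEiIicvOTk5LiwkIRsYGRoTDAgKDRMdHiIpJiowOjUtKCoiIB0aGRkVDg8VFxsiJSYuMCwxOzYsKyciHh8cHBwVExcbHh8gISYuMS8yNTYrKCMiHx0eHx0WFxkbHR4eHyEmKSkpKywpJiMjIB0cHBoZGhgZHB4eHiAiJCQlJyUoJyYlIyIhHxwbHRscGx0hISAhISIjJCctKignJyYiIiEgIB8eGh8fIB8dHB0hJSguKicoKSUhIiUjIR8cGSAjJCMgGyAkJigtA=="/>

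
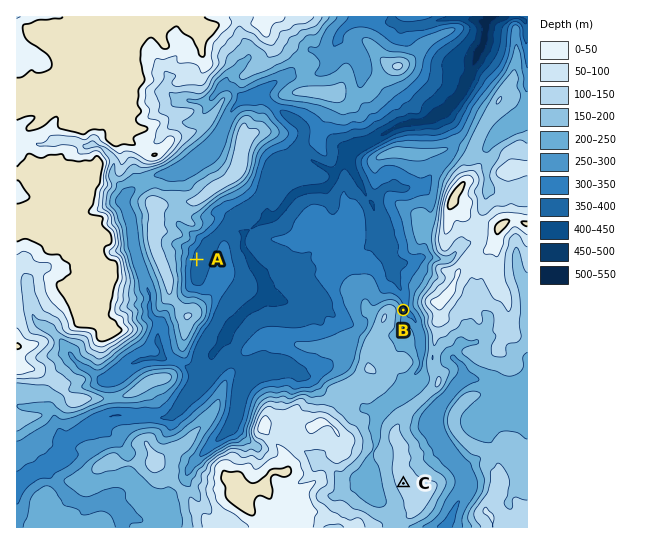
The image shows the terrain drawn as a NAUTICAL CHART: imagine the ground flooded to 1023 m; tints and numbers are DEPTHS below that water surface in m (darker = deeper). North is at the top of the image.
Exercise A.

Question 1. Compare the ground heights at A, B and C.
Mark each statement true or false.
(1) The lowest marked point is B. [false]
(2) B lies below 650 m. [false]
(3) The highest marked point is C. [true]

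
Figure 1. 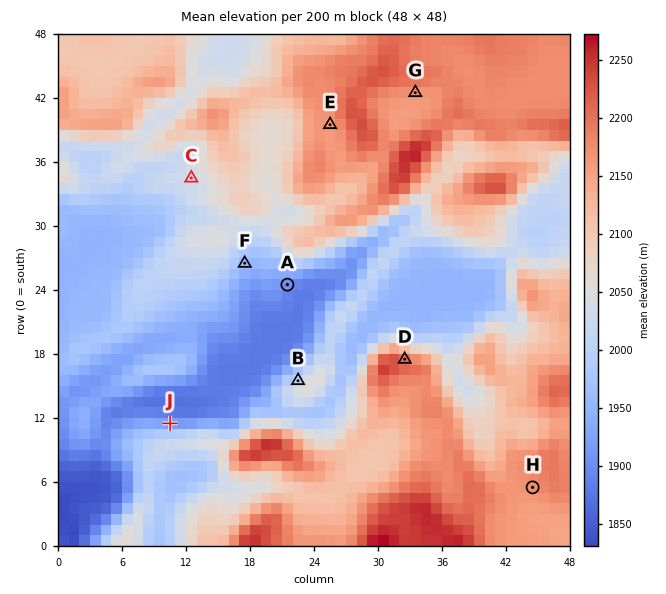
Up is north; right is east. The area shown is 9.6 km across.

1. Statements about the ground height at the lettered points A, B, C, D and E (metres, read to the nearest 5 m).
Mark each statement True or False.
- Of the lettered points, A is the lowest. True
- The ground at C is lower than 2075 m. True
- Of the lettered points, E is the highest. False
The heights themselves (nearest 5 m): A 1900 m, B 2015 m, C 2035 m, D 2205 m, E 2160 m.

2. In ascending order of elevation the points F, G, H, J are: J F G H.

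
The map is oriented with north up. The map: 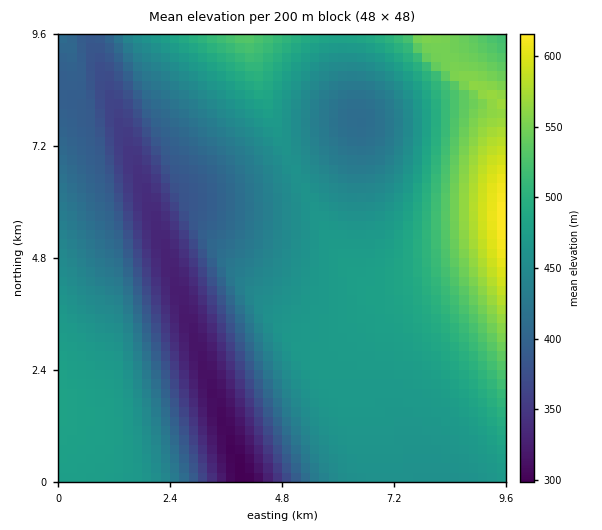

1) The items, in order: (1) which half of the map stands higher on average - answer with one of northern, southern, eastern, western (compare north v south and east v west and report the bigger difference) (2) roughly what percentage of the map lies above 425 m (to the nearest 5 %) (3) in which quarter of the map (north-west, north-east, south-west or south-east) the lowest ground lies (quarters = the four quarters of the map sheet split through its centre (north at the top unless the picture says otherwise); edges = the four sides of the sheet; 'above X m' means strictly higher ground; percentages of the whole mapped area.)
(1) Taken as a whole, the eastern half is higher than the western.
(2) Roughly 70 % of the ground is higher than 425 m.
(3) The lowest point lies in the south-west quarter of the map.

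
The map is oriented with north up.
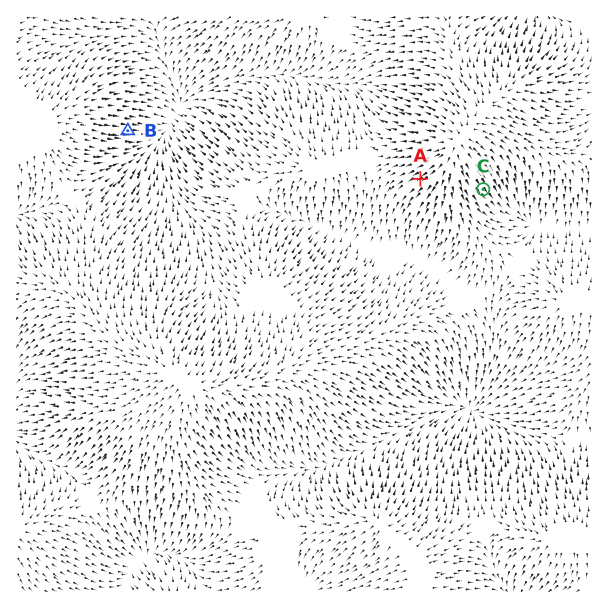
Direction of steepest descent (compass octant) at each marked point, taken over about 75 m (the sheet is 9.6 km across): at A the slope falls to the SW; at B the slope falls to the E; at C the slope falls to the SE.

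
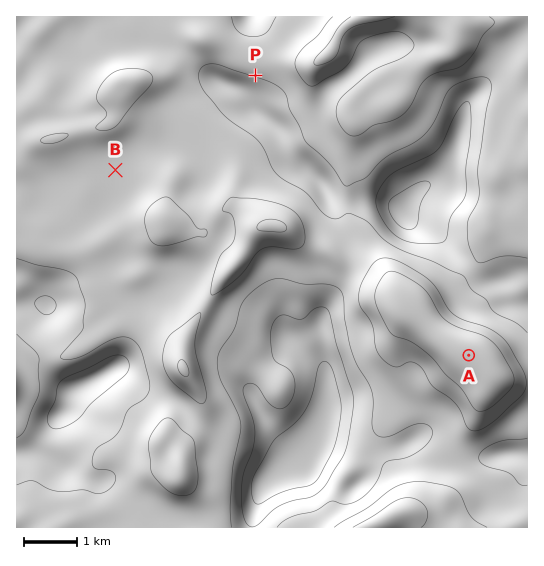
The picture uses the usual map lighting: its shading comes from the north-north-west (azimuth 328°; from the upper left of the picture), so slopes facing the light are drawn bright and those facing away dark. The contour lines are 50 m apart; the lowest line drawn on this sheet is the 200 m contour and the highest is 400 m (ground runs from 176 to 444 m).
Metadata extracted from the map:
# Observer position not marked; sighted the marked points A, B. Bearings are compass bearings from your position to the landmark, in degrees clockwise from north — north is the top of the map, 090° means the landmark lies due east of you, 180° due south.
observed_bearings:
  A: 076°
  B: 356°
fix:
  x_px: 134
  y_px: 439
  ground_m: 310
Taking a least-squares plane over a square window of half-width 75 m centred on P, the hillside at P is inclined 5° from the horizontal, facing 197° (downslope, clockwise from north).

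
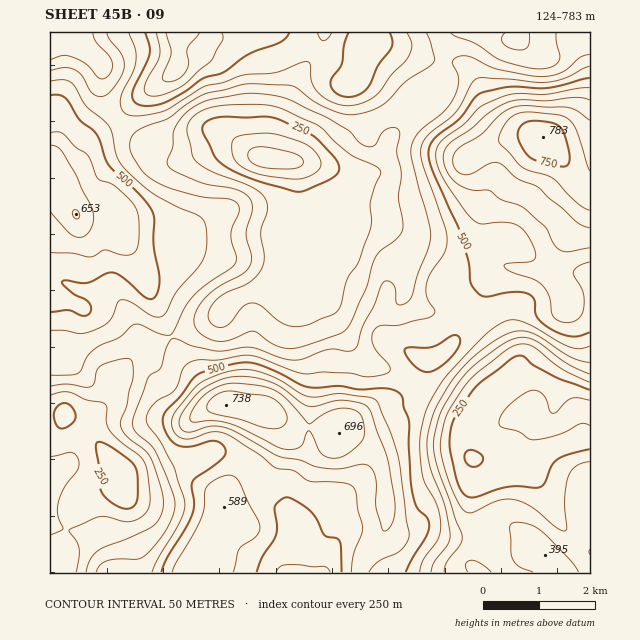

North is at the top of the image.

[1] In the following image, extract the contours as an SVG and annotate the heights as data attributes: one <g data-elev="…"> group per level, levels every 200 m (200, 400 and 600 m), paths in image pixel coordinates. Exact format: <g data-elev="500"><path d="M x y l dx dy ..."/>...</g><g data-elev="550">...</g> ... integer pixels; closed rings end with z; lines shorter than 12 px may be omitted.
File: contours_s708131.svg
<g data-elev="200"><path d="M590 425l-9-1-21 10-27 6-5-2-10-7-16-4-3-4 3-9 6-8 13-10 10-5 7 0 5 4 4 5 3 12 3 1 4-2 9-9 5-4 7 0 12 2"/><path d="M281 178l-25-5-16-8-5-6-3-5 0-9 1-6 5-3 8-1 18-2 12 1 29 10 8 6 6 7 2 5 0 4-3 5-6 4-12 4z"/></g><g data-elev="400"><path d="M431 572l4-11 13-17 2-10-6-30-14-39-3-14 0-13 8-29 19-31 16-18 17-14 17-11 14-4 15 3 37 23 20 6"/><path d="M50 375l21 0 7-2 4-4 5-12 6-6 8-6 18-8 16-13 7 1 18 9 10 1 4-5 11-23 8-11 14-12 24-16 5-6 0-5-4-14-1-9 1-7 7-15-1-8-9-5-27-2-25-7-14-5-13-7-9-9-10-17-1-11 5-8 9-6 25-9 17-13 18-11 43-10 46 2 25 18 25 10 12 1 15-4 15-8 20-21 22-14 7-6 0-5-8-24"/><path d="M590 54l-10 3-18 15-9 3-10 2-14-2-32-6-30-13-7 0-6 3-2 5 5 9 2 6-1 9-4 8-10 16-26 21-4 7-3 7 1 12 16 59 3 16-2 13-12 28-5 20-5 8-9 2-2-3 0-12-2-5-6-4-4 1-4 6-6 18-11 20-6 19-3 5-7 1-18-2-27 10-9 1-13-2-27-10-8-1-29 4-23-5-17-7-5 0-5 9-5 20-11 7-3 4-15 44 3 8 16 14 7 12 16 40 1 9-2 8-10 21-18 21-9 3-18 0-11 2-7 4-4 7"/><path d="M107 33l3 7 12 15 2 10-4 14-13 16-6 2-7-2-4-5-9-15-7-6-10-1-14 2"/></g><g data-elev="600"><path d="M383 530l1 1 3-1 6-9 2-11-1-14-8-42-15-42-7-7-24-5-25 6-7 0-35-23-18-5-17-2-16 3-18 9-9 8-13 17-3 11 2 5 5 3 7 0 16-6 12 1 15 5 41 24 23 4 16 7 20 2 26-5 7 2 4 4 3 8 0 28z"/><path d="M50 211l17 20 9 6 5 0 5-2 6-9 2-9-2-8-16-34-15-25-5-4-6-1"/><path d="M590 100l-16-3-27 4-28-1-12 3-18 10-18 16-21 14-5 7-2 8 4 14 9 11 14 7 20 1 11 8 23 9 21 19 8 16 6 7 10 2 21-4"/><path d="M166 33l5 21-9 24 2 3 5 1 9-3 7-7 4-8-2-16 12-15"/></g>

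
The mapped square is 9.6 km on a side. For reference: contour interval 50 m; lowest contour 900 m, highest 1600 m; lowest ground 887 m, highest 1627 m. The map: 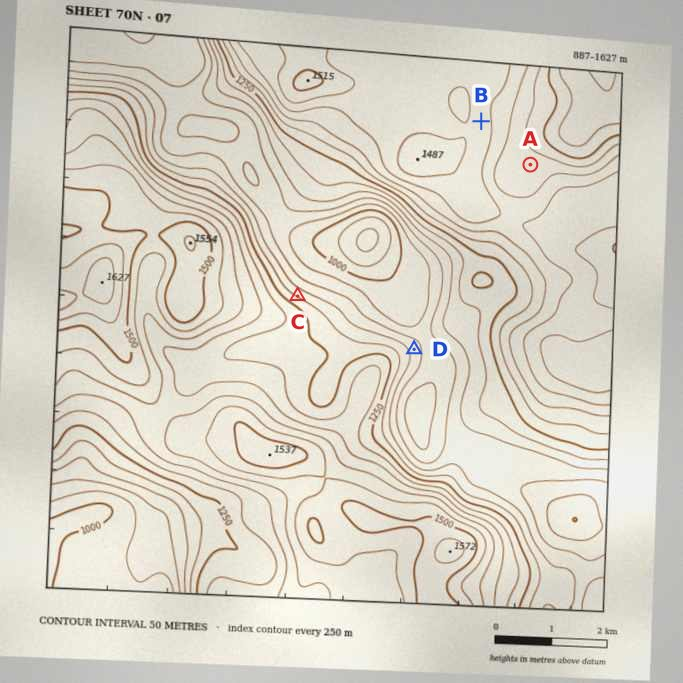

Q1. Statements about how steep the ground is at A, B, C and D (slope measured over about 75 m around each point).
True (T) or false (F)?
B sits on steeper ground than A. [T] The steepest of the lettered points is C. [T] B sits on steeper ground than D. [F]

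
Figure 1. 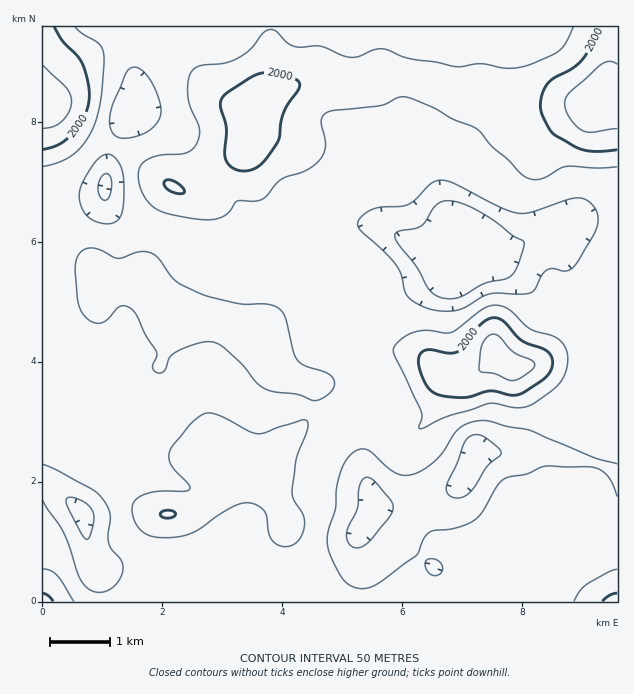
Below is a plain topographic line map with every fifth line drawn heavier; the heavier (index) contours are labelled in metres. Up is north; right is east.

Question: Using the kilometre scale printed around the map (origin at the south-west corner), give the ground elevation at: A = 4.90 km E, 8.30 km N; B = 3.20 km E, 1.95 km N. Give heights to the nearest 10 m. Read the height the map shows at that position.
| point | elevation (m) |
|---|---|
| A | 1960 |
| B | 1960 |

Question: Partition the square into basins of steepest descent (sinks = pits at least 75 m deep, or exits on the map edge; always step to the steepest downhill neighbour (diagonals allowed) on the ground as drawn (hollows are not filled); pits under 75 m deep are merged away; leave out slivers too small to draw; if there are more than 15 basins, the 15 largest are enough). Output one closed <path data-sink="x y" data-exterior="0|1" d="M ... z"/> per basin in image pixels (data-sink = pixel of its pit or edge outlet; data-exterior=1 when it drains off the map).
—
<path data-sink="470 244" data-exterior="0" d="M617 26l-345 0-4 56-7 17-5 4 0 12-8 32-7 7-36 14-18 20-7 2 2 14-6 25 1 12-13 7-12 14-8 15 1 9-3-4-8-1-31 1-5 3 0 25 8 38 7 8 9 6 17 4 19 0 6-9 2-23 0-22-4-5 14 5 14 2 10 5 1 20 9 40 0 8-4 10 0 14 4 16 0 21-3 15 7 3 27-10 30-2 15-11 20-22 8-21 0-16-33-10-8-8-15-35 29-23 29-16 16 0 7 6 9 29 5 7 9 6 17 7 36 6 13 7 12 12 11 5 18 0 9-5 19-19 15 13 11 0 18-4 21-9 25-6 31-31z"/><path data-sink="476 453" data-exterior="0" d="M325 290l-20 6-47 35 15 35 8 8 33 10 0 16-8 21-20 22-15 11-30 2-27 9 13 2 18 12 21 7 6 6 13 25 5 50-16 34 343 1 1-284-5 2-26 27-25 6-21 9-18 4-11 0-15-13-19 19-9 5-18 0-11-5-12-12-13-7-36-6-26-13-8-13-6-23-7-6z"/><path data-sink="83 514" data-exterior="0" d="M95 298l-9 6-31 7-13 5 0 285 232 1 16-35-4-45-10-23-10-13-15-4-24-15-16-1-4-3 3-15 0-21-4-16 0-14 4-10 0-8-9-40-1-20-10-5-14-2-12-4 2 4 0 22-6 30-2 2-27-1-18-9-7-8-8-38 0-10z"/><path data-sink="106 186" data-exterior="0" d="M271 26l-229 1 1 289 49-16 4-3 2-12 5-3 31-1 10 2 2-10 6-11 12-14 13-7-1-12 6-25-2-14 7-2 18-20 36-14 8-10 7-29 0-12 11-16 3-12z"/>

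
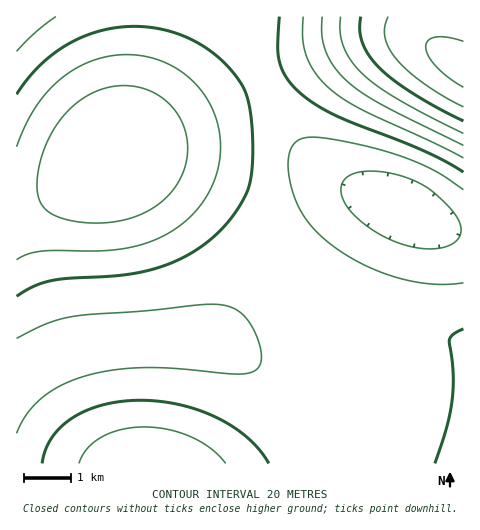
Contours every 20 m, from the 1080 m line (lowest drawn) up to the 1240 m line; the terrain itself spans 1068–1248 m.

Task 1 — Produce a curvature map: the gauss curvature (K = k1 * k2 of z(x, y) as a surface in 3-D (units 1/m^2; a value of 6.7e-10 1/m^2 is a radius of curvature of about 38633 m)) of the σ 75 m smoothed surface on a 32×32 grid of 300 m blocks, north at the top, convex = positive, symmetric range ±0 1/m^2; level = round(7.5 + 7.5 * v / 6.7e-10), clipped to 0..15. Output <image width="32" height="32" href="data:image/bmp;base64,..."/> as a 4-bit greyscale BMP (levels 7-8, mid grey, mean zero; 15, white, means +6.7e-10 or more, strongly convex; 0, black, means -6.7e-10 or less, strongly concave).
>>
<image width="32" height="32" href="data:image/bmp;base64,Qk12AgAAAAAAAHYAAAAoAAAAIAAAACAAAAABAAQAAAAAAAACAAATCwAAEwsAABAAAAAAAAAAAAAAABEREQAiIiIAMzMzAERERABVVVUAZmZmAHd3dwCIiIgAmZmZAKqqqgC7u7sAzMzMAN3d3QDu7u4A////AGirzLu7vMuodlZnd4iHd3dnirzMzMy6l2Vmd3iIh3d3Vniau7u6mHZWZ3d4iId3d0VWeJmZmHZlZnd3iIiHd3dUVVZnd2ZmZmd3d4iIh3d3VVVVVWZmZmd3d3iIiId3d2ZmZmZmZnd3d3iIiIiHd3d3d3d3d3d3iIiIiIiIiIh3eIiId3eIiIiIiIiIiIh3d4iIiIh4iIiIiIiIiIh3d3eJmYiHd3eIiIiIiIh3d3ZmmZmId3d3d3d3eIh3d3ZmZomZiHdmZnd3d3iHd3ZmZndoiId2ZmZmd3d3d3ZmZ3eIJWd3d3ZmZmd3d2ZmZ3iJmQJXiIiHdmZmd3VWZneJqrsBV4mamYdmZmZEVmeJq7zMA3mqq7qpdmZkNFZ4m83cyyabu7u7uodlU0Vnis7//alYvMuqq7uYZVRWiZq+///Gery6mZq7qHZmeJmIrP//94q7uYiau7l3d4qXd4rN/+yau6mImru5d4eIdlVXiqqamrupiJq7uXd3ZlMzNWd3h4q7qpmru6h3ZUMhESNFZ4qJq7u7u8uYZlIRAAEjVnm+eKu7u8u6h2UwAAACNWeb72eKq7u7qHZVMAAAFGiavf9meJmqqYdlVlAAADab3e//Zmd4iIdmVWZ1AAJZ3////2ZmZmZmZVZniFIUjP///rpmZlVVVVZmd4hlVoz//rl3"/>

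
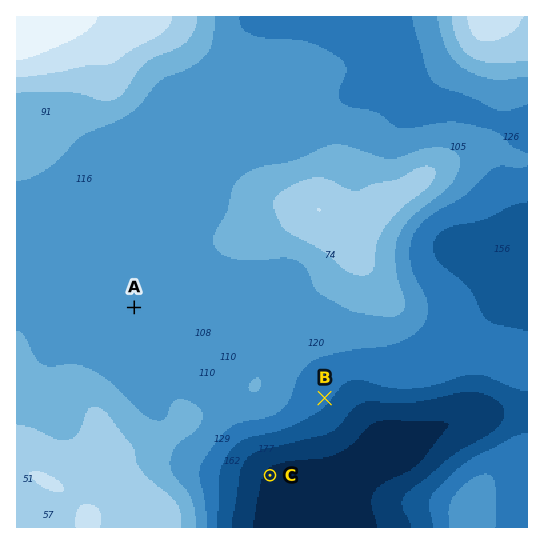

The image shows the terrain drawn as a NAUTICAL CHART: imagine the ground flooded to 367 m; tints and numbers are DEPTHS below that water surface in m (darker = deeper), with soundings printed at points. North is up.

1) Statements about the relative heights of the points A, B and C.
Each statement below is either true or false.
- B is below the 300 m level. true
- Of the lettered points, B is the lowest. false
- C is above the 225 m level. false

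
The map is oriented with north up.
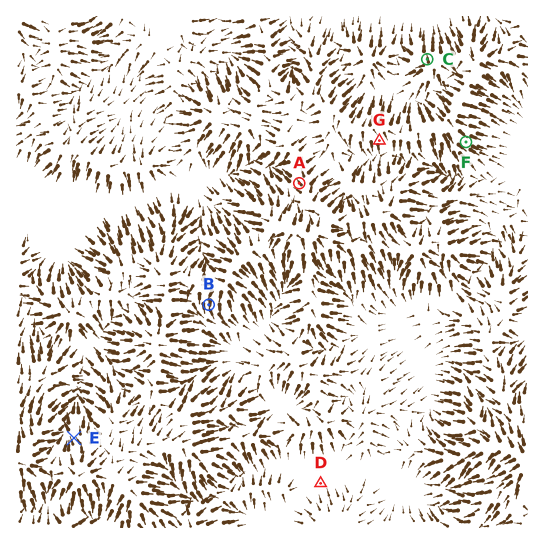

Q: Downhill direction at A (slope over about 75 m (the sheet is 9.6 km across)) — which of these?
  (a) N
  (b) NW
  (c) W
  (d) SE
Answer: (b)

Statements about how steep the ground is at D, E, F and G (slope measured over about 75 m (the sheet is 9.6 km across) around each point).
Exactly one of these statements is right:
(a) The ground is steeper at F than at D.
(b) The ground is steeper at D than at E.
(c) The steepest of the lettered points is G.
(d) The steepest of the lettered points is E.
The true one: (a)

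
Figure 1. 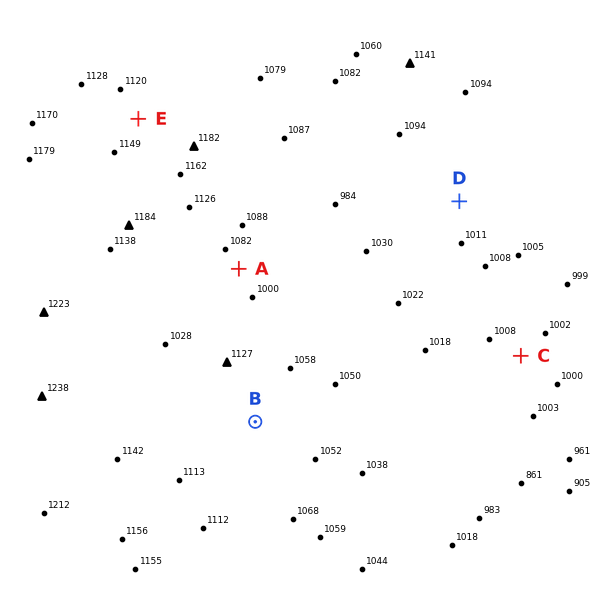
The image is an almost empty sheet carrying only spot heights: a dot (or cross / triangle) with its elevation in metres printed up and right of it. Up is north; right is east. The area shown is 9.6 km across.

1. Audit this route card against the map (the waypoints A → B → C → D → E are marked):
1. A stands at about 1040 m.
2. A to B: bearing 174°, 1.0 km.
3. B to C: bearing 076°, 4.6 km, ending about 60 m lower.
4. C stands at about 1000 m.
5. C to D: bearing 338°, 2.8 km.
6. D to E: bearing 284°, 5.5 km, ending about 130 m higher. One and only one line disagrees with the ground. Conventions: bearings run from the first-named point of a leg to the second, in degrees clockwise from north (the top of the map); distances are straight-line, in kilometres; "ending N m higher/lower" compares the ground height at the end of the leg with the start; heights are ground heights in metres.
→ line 2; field distance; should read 2.6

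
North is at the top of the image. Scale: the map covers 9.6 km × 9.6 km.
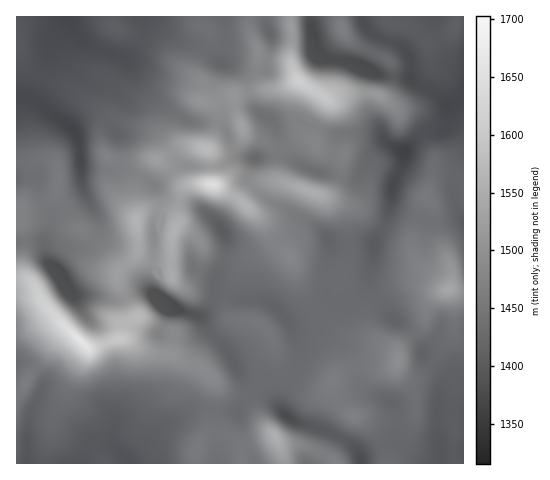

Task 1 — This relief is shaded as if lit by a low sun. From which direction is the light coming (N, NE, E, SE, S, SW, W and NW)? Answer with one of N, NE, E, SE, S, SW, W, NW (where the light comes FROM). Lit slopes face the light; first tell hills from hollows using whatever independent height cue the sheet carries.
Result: SW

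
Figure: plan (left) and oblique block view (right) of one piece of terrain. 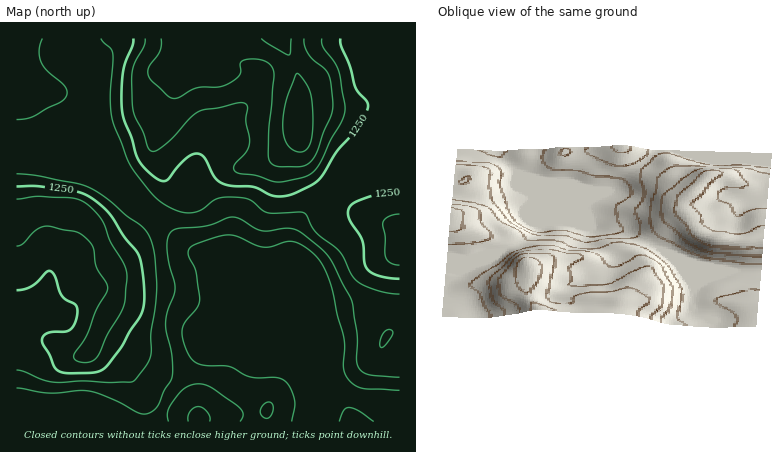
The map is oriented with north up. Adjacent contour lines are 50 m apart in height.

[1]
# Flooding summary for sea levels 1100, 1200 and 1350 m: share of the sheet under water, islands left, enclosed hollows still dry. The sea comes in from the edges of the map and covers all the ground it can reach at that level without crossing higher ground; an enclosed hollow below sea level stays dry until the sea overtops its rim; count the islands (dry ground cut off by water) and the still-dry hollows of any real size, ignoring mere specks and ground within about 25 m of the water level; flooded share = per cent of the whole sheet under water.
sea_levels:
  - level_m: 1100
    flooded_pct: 16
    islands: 0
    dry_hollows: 0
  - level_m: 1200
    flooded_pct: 45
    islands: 0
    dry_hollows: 0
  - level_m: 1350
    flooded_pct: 92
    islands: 0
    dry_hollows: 0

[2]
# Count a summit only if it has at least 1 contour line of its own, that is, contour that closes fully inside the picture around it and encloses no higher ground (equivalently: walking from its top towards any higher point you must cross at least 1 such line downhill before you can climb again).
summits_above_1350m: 1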